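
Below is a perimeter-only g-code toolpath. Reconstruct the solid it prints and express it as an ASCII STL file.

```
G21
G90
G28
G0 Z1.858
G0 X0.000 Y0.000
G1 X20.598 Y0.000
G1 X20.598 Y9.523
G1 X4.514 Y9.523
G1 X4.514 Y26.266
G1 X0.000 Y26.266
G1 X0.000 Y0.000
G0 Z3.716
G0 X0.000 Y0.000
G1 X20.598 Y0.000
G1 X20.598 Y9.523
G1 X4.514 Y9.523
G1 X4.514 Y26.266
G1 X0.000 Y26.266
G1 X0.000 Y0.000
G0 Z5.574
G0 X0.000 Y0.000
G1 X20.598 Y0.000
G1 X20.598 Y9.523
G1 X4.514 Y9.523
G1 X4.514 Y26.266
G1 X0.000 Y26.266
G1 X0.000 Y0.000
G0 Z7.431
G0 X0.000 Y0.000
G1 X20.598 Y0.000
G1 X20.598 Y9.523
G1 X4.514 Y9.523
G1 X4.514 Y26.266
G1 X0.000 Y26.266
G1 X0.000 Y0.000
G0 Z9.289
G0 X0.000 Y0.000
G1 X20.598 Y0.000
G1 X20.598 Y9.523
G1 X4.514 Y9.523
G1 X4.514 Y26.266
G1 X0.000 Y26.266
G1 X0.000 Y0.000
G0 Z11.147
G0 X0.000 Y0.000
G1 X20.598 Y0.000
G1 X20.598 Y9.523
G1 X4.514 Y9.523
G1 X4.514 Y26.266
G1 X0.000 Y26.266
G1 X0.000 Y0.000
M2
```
solid part
  facet normal 0.0000 0.0000 -1.0000
    outer loop
      vertex 20.598 9.523 0.000
      vertex 20.598 0.000 0.000
      vertex 0.000 0.000 0.000
    endloop
  endfacet
  facet normal 0.0000 0.0000 -1.0000
    outer loop
      vertex 4.514 9.523 0.000
      vertex 20.598 9.523 0.000
      vertex 0.000 0.000 0.000
    endloop
  endfacet
  facet normal 0.0000 0.0000 -1.0000
    outer loop
      vertex 4.514 26.266 0.000
      vertex 4.514 9.523 0.000
      vertex 0.000 0.000 0.000
    endloop
  endfacet
  facet normal 0.0000 0.0000 -1.0000
    outer loop
      vertex 0.000 26.266 0.000
      vertex 4.514 26.266 0.000
      vertex 0.000 0.000 0.000
    endloop
  endfacet
  facet normal 0.0000 0.0000 1.0000
    outer loop
      vertex 0.000 0.000 11.147
      vertex 20.598 0.000 11.147
      vertex 20.598 9.523 11.147
    endloop
  endfacet
  facet normal 0.0000 0.0000 1.0000
    outer loop
      vertex 0.000 0.000 11.147
      vertex 20.598 9.523 11.147
      vertex 4.514 9.523 11.147
    endloop
  endfacet
  facet normal 0.0000 0.0000 1.0000
    outer loop
      vertex 0.000 0.000 11.147
      vertex 4.514 9.523 11.147
      vertex 4.514 26.266 11.147
    endloop
  endfacet
  facet normal 0.0000 0.0000 1.0000
    outer loop
      vertex 0.000 0.000 11.147
      vertex 4.514 26.266 11.147
      vertex 0.000 26.266 11.147
    endloop
  endfacet
  facet normal 0.0000 -1.0000 0.0000
    outer loop
      vertex 0.000 0.000 0.000
      vertex 20.598 0.000 0.000
      vertex 20.598 0.000 11.147
    endloop
  endfacet
  facet normal 0.0000 -1.0000 0.0000
    outer loop
      vertex 0.000 0.000 0.000
      vertex 20.598 0.000 11.147
      vertex 0.000 0.000 11.147
    endloop
  endfacet
  facet normal 1.0000 0.0000 0.0000
    outer loop
      vertex 20.598 0.000 0.000
      vertex 20.598 9.523 0.000
      vertex 20.598 9.523 11.147
    endloop
  endfacet
  facet normal 1.0000 0.0000 0.0000
    outer loop
      vertex 20.598 0.000 0.000
      vertex 20.598 9.523 11.147
      vertex 20.598 0.000 11.147
    endloop
  endfacet
  facet normal 0.0000 1.0000 0.0000
    outer loop
      vertex 20.598 9.523 0.000
      vertex 4.514 9.523 0.000
      vertex 4.514 9.523 11.147
    endloop
  endfacet
  facet normal 0.0000 1.0000 0.0000
    outer loop
      vertex 20.598 9.523 0.000
      vertex 4.514 9.523 11.147
      vertex 20.598 9.523 11.147
    endloop
  endfacet
  facet normal 1.0000 0.0000 0.0000
    outer loop
      vertex 4.514 9.523 0.000
      vertex 4.514 26.266 0.000
      vertex 4.514 26.266 11.147
    endloop
  endfacet
  facet normal 1.0000 0.0000 0.0000
    outer loop
      vertex 4.514 9.523 0.000
      vertex 4.514 26.266 11.147
      vertex 4.514 9.523 11.147
    endloop
  endfacet
  facet normal 0.0000 1.0000 0.0000
    outer loop
      vertex 4.514 26.266 0.000
      vertex 0.000 26.266 0.000
      vertex 0.000 26.266 11.147
    endloop
  endfacet
  facet normal 0.0000 1.0000 0.0000
    outer loop
      vertex 4.514 26.266 0.000
      vertex 0.000 26.266 11.147
      vertex 4.514 26.266 11.147
    endloop
  endfacet
  facet normal -1.0000 0.0000 0.0000
    outer loop
      vertex 0.000 26.266 0.000
      vertex 0.000 0.000 0.000
      vertex 0.000 0.000 11.147
    endloop
  endfacet
  facet normal -1.0000 0.0000 0.0000
    outer loop
      vertex 0.000 26.266 0.000
      vertex 0.000 0.000 11.147
      vertex 0.000 26.266 11.147
    endloop
  endfacet
endsolid part

The G0 Z moves step by Δz≈1.858 mm. Every layer's G1 loop is the same polygon, so the solid is a straight extrusion of it from z=0 to z≈11.1. Closing with flat bottom and top caps and triangulating gives 20 facets — an L-shaped prism: outer 20.6 × 26.3 mm, arm thicknesses ≈ 9.52 mm (horizontal) and 4.51 mm (vertical), extruded 11.1 mm in z.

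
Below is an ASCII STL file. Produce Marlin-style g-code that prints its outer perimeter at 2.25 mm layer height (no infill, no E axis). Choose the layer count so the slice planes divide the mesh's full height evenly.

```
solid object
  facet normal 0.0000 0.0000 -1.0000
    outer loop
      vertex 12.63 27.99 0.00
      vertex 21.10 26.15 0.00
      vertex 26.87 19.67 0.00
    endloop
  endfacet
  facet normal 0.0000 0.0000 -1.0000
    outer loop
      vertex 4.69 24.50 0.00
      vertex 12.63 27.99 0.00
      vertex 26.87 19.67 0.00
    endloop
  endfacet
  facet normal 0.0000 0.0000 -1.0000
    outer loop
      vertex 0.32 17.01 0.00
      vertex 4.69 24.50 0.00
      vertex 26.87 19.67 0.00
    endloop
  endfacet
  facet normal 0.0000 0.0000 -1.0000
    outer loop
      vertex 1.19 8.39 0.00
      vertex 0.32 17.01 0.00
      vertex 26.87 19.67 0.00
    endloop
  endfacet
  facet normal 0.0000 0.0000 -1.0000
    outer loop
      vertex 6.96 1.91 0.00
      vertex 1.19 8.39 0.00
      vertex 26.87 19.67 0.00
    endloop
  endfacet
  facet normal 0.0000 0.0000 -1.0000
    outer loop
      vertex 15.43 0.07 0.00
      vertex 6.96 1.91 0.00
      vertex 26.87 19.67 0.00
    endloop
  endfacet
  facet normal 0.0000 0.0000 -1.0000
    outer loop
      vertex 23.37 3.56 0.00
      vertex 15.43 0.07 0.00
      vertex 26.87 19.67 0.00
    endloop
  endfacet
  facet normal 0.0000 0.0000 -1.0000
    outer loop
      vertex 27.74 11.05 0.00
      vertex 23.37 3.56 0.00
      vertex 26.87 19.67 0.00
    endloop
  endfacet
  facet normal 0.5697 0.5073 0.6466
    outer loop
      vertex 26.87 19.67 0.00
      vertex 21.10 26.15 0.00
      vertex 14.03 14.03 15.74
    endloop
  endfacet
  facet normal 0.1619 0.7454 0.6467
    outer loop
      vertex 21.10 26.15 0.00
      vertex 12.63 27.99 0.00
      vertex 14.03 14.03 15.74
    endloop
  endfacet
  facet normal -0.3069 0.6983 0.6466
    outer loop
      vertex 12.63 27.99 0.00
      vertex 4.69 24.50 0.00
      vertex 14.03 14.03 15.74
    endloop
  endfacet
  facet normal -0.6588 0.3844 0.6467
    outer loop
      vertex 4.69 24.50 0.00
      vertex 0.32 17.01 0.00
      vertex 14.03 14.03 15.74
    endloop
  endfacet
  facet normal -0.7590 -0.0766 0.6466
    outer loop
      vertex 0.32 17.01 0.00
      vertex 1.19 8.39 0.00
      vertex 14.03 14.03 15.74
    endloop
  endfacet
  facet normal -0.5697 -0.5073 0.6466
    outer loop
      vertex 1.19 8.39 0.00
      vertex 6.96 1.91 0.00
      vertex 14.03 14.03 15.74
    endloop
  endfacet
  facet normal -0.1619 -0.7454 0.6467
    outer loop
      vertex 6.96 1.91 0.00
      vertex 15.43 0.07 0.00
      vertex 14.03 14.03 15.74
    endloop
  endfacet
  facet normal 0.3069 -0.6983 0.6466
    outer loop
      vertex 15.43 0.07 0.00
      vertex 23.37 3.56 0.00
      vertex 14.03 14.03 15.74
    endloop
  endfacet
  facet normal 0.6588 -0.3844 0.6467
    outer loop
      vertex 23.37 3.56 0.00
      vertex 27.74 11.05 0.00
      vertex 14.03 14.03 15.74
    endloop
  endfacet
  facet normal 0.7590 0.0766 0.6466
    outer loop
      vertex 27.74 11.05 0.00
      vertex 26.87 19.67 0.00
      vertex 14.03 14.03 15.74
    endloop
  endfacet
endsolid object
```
; perimeter-only toolpath
G21 ; units = mm
G90 ; absolute positioning
G28 ; home
; layer 1
G0 Z2.25
G0 X25.04 Y18.86
G1 X20.09 Y24.42
G1 X12.83 Y26.00
G1 X6.02 Y23.00
G1 X2.28 Y16.58
G1 X3.02 Y9.20
G1 X7.97 Y3.64
G1 X15.23 Y2.06
G1 X22.04 Y5.06
G1 X25.78 Y11.48
G1 X25.04 Y18.86
; layer 2
G0 Z4.50
G0 X23.20 Y18.06
G1 X19.08 Y22.69
G1 X13.03 Y24.00
G1 X7.36 Y21.51
G1 X4.24 Y16.16
G1 X4.86 Y10.00
G1 X8.98 Y5.37
G1 X15.03 Y4.06
G1 X20.70 Y6.55
G1 X23.82 Y11.90
G1 X23.20 Y18.06
; layer 3
G0 Z6.75
G0 X21.37 Y17.25
G1 X18.07 Y20.96
G1 X13.23 Y22.01
G1 X8.69 Y20.01
G1 X6.20 Y15.73
G1 X6.69 Y10.81
G1 X9.99 Y7.10
G1 X14.83 Y6.05
G1 X19.37 Y8.05
G1 X21.86 Y12.33
G1 X21.37 Y17.25
; layer 4
G0 Z8.99
G0 X19.53 Y16.45
G1 X17.06 Y19.22
G1 X13.43 Y20.01
G1 X10.03 Y18.52
G1 X8.15 Y15.31
G1 X8.53 Y11.61
G1 X11.00 Y8.84
G1 X14.63 Y8.05
G1 X18.03 Y9.54
G1 X19.91 Y12.75
G1 X19.53 Y16.45
; layer 5
G0 Z11.24
G0 X17.70 Y15.64
G1 X16.05 Y17.49
G1 X13.63 Y18.02
G1 X11.36 Y17.02
G1 X10.11 Y14.88
G1 X10.36 Y12.42
G1 X12.01 Y10.57
G1 X14.43 Y10.04
G1 X16.70 Y11.04
G1 X17.95 Y13.18
G1 X17.70 Y15.64
; layer 6
G0 Z13.49
G0 X15.86 Y14.84
G1 X15.04 Y15.76
G1 X13.83 Y16.02
G1 X12.70 Y15.53
G1 X12.07 Y14.46
G1 X12.20 Y13.22
G1 X13.02 Y12.30
G1 X14.23 Y12.04
G1 X15.36 Y12.53
G1 X15.99 Y13.60
G1 X15.86 Y14.84
M2 ; end

The solid is a regular 10-sided pyramid, base circumscribed radius ≈ 14 mm, apex at z ≈ 15.7 mm. Slicing at Δz = 2.25 mm — 7 equal slices spanning the solid's height, so layer i sits at z = i·h/7 — gives 6 non-empty perimeters. Each is a 10-segment closed polygon; G0 lifts to the layer z and rapids to the start vertex, then G1 traces the edges. The cross-section shrinks linearly with z (the slice at the apex is degenerate and omitted).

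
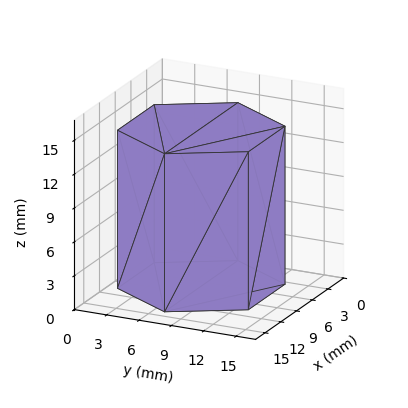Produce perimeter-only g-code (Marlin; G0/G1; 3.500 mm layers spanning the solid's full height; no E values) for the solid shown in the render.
Reading the render: the shape is a regular 6-sided prism (a cylinder approximated with 6 flat sides), circumscribed radius ≈ 7 mm, height ≈ 14 mm (dimensions read to the nearest mm from the axis ticks). For the g-code, the solid's height is divided into equal slices at the stated Δz and each level perimeter traced with G1 moves after a G0 lift.

; perimeter-only toolpath
G21 ; units = mm
G90 ; absolute positioning
G28 ; home
; layer 1
G0 Z3.500
G0 X14.000 Y7.000
G1 X10.500 Y13.062
G1 X3.500 Y13.062
G1 X0.000 Y7.000
G1 X3.500 Y0.938
G1 X10.500 Y0.938
G1 X14.000 Y7.000
; layer 2
G0 Z7.000
G0 X14.000 Y7.000
G1 X10.500 Y13.062
G1 X3.500 Y13.062
G1 X0.000 Y7.000
G1 X3.500 Y0.938
G1 X10.500 Y0.938
G1 X14.000 Y7.000
; layer 3
G0 Z10.500
G0 X14.000 Y7.000
G1 X10.500 Y13.062
G1 X3.500 Y13.062
G1 X0.000 Y7.000
G1 X3.500 Y0.938
G1 X10.500 Y0.938
G1 X14.000 Y7.000
; layer 4
G0 Z14.000
G0 X14.000 Y7.000
G1 X10.500 Y13.062
G1 X3.500 Y13.062
G1 X0.000 Y7.000
G1 X3.500 Y0.938
G1 X10.500 Y0.938
G1 X14.000 Y7.000
M2 ; end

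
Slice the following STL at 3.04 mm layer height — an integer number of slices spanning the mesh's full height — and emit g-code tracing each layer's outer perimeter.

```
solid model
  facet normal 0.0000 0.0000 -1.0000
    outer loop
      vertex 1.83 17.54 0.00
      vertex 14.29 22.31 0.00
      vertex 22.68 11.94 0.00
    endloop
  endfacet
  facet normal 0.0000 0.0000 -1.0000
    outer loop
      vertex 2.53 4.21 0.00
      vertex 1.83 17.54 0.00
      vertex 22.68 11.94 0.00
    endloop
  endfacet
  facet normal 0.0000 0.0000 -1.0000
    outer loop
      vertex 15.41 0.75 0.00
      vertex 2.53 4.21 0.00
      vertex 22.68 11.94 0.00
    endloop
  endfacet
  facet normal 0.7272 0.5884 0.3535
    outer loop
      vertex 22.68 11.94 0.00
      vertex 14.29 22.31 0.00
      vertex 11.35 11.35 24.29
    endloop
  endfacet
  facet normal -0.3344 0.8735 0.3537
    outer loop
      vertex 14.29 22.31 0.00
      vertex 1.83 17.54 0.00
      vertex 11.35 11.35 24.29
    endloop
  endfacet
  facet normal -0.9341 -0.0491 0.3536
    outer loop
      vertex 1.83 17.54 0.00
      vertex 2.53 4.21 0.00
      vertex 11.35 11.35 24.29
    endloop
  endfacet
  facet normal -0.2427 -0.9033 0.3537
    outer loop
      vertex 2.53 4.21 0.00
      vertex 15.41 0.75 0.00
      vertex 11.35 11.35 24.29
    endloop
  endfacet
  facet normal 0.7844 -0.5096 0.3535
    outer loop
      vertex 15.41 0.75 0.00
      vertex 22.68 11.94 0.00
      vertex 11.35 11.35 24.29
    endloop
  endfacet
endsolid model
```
; perimeter-only toolpath
G21 ; units = mm
G90 ; absolute positioning
G28 ; home
; layer 1
G0 Z3.04
G0 X21.26 Y11.87
G1 X13.92 Y20.94
G1 X3.02 Y16.77
G1 X3.63 Y5.10
G1 X14.90 Y2.08
G1 X21.26 Y11.87
; layer 2
G0 Z6.07
G0 X19.85 Y11.79
G1 X13.55 Y19.57
G1 X4.21 Y15.99
G1 X4.73 Y5.99
G1 X14.40 Y3.40
G1 X19.85 Y11.79
; layer 3
G0 Z9.11
G0 X18.43 Y11.72
G1 X13.19 Y18.20
G1 X5.40 Y15.22
G1 X5.84 Y6.89
G1 X13.89 Y4.72
G1 X18.43 Y11.72
; layer 4
G0 Z12.14
G0 X17.02 Y11.64
G1 X12.82 Y16.83
G1 X6.59 Y14.45
G1 X6.94 Y7.78
G1 X13.38 Y6.05
G1 X17.02 Y11.64
; layer 5
G0 Z15.18
G0 X15.60 Y11.57
G1 X12.45 Y15.46
G1 X7.78 Y13.67
G1 X8.04 Y8.67
G1 X12.87 Y7.38
G1 X15.60 Y11.57
; layer 6
G0 Z18.22
G0 X14.18 Y11.50
G1 X12.08 Y14.09
G1 X8.97 Y12.90
G1 X9.15 Y9.57
G1 X12.36 Y8.70
G1 X14.18 Y11.50
; layer 7
G0 Z21.25
G0 X12.77 Y11.42
G1 X11.72 Y12.72
G1 X10.16 Y12.12
G1 X10.25 Y10.46
G1 X11.86 Y10.03
G1 X12.77 Y11.42
M2 ; end

The solid is a regular 5-sided pyramid, base circumscribed radius ≈ 11.3 mm, apex at z ≈ 24.3 mm. Slicing at Δz = 3.04 mm — 8 equal slices spanning the solid's height, so layer i sits at z = i·h/8 — gives 7 non-empty perimeters. Each is a 5-segment closed polygon; G0 lifts to the layer z and rapids to the start vertex, then G1 traces the edges. The cross-section shrinks linearly with z (the slice at the apex is degenerate and omitted).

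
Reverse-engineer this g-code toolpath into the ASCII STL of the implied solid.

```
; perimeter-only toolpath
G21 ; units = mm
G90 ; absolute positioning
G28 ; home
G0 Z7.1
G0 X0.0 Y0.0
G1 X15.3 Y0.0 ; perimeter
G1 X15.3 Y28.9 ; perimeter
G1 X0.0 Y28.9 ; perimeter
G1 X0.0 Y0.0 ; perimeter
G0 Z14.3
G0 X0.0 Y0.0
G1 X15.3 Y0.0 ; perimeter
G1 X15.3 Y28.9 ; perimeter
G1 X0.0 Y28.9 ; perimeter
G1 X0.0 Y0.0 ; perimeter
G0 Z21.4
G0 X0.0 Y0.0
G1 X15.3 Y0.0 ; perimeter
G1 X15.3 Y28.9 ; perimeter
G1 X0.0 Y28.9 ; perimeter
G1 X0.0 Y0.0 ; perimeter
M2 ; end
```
solid part
  facet normal 0.0000 0.0000 -1.0000
    outer loop
      vertex 15.3 28.9 0.0
      vertex 15.3 0.0 0.0
      vertex 0.0 0.0 0.0
    endloop
  endfacet
  facet normal 0.0000 0.0000 -1.0000
    outer loop
      vertex 0.0 28.9 0.0
      vertex 15.3 28.9 0.0
      vertex 0.0 0.0 0.0
    endloop
  endfacet
  facet normal 0.0000 0.0000 1.0000
    outer loop
      vertex 0.0 0.0 21.4
      vertex 15.3 0.0 21.4
      vertex 15.3 28.9 21.4
    endloop
  endfacet
  facet normal 0.0000 0.0000 1.0000
    outer loop
      vertex 0.0 0.0 21.4
      vertex 15.3 28.9 21.4
      vertex 0.0 28.9 21.4
    endloop
  endfacet
  facet normal 0.0000 -1.0000 0.0000
    outer loop
      vertex 0.0 0.0 0.0
      vertex 15.3 0.0 0.0
      vertex 15.3 0.0 21.4
    endloop
  endfacet
  facet normal 0.0000 -1.0000 0.0000
    outer loop
      vertex 0.0 0.0 0.0
      vertex 15.3 0.0 21.4
      vertex 0.0 0.0 21.4
    endloop
  endfacet
  facet normal 0.0000 1.0000 0.0000
    outer loop
      vertex 15.3 28.9 21.4
      vertex 15.3 28.9 0.0
      vertex 0.0 28.9 0.0
    endloop
  endfacet
  facet normal 0.0000 1.0000 0.0000
    outer loop
      vertex 0.0 28.9 21.4
      vertex 15.3 28.9 21.4
      vertex 0.0 28.9 0.0
    endloop
  endfacet
  facet normal -1.0000 0.0000 0.0000
    outer loop
      vertex 0.0 28.9 21.4
      vertex 0.0 28.9 0.0
      vertex 0.0 0.0 0.0
    endloop
  endfacet
  facet normal -1.0000 0.0000 0.0000
    outer loop
      vertex 0.0 0.0 21.4
      vertex 0.0 28.9 21.4
      vertex 0.0 0.0 0.0
    endloop
  endfacet
  facet normal 1.0000 0.0000 0.0000
    outer loop
      vertex 15.3 0.0 0.0
      vertex 15.3 28.9 0.0
      vertex 15.3 28.9 21.4
    endloop
  endfacet
  facet normal 1.0000 0.0000 0.0000
    outer loop
      vertex 15.3 0.0 0.0
      vertex 15.3 28.9 21.4
      vertex 15.3 0.0 21.4
    endloop
  endfacet
endsolid part

The G0 Z moves step by Δz≈7.1 mm. Every layer's G1 loop is the same polygon, so the solid is a straight extrusion of it from z=0 to z≈21.4. Closing with flat bottom and top caps and triangulating gives 12 facets — a rectangular box, roughly 15.3 × 28.9 mm footprint and 21.4 mm tall.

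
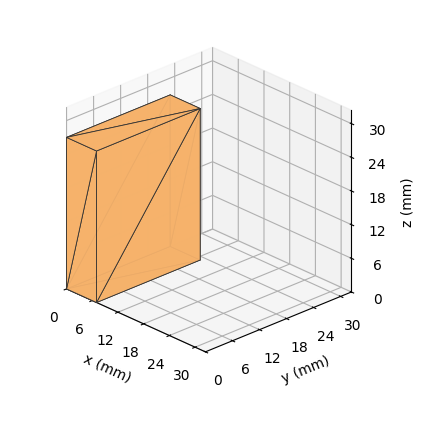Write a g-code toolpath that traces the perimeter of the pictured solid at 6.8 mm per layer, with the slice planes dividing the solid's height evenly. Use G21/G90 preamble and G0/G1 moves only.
Reading the render: the shape is a rectangular box, roughly 7 × 23 mm footprint and 27 mm tall (dimensions read to the nearest mm from the axis ticks). For the g-code, the solid's height is divided into equal slices at the stated Δz and each level perimeter traced with G1 moves after a G0 lift.

; perimeter-only toolpath
G21 ; units = mm
G90 ; absolute positioning
G28 ; home
; layer 1
G0 Z6.8
G0 X0.0 Y0.0
G1 X7.0 Y0.0
G1 X7.0 Y23.0
G1 X0.0 Y23.0
G1 X0.0 Y0.0
; layer 2
G0 Z13.5
G0 X0.0 Y0.0
G1 X7.0 Y0.0
G1 X7.0 Y23.0
G1 X0.0 Y23.0
G1 X0.0 Y0.0
; layer 3
G0 Z20.2
G0 X0.0 Y0.0
G1 X7.0 Y0.0
G1 X7.0 Y23.0
G1 X0.0 Y23.0
G1 X0.0 Y0.0
; layer 4
G0 Z27.0
G0 X0.0 Y0.0
G1 X7.0 Y0.0
G1 X7.0 Y23.0
G1 X0.0 Y23.0
G1 X0.0 Y0.0
M2 ; end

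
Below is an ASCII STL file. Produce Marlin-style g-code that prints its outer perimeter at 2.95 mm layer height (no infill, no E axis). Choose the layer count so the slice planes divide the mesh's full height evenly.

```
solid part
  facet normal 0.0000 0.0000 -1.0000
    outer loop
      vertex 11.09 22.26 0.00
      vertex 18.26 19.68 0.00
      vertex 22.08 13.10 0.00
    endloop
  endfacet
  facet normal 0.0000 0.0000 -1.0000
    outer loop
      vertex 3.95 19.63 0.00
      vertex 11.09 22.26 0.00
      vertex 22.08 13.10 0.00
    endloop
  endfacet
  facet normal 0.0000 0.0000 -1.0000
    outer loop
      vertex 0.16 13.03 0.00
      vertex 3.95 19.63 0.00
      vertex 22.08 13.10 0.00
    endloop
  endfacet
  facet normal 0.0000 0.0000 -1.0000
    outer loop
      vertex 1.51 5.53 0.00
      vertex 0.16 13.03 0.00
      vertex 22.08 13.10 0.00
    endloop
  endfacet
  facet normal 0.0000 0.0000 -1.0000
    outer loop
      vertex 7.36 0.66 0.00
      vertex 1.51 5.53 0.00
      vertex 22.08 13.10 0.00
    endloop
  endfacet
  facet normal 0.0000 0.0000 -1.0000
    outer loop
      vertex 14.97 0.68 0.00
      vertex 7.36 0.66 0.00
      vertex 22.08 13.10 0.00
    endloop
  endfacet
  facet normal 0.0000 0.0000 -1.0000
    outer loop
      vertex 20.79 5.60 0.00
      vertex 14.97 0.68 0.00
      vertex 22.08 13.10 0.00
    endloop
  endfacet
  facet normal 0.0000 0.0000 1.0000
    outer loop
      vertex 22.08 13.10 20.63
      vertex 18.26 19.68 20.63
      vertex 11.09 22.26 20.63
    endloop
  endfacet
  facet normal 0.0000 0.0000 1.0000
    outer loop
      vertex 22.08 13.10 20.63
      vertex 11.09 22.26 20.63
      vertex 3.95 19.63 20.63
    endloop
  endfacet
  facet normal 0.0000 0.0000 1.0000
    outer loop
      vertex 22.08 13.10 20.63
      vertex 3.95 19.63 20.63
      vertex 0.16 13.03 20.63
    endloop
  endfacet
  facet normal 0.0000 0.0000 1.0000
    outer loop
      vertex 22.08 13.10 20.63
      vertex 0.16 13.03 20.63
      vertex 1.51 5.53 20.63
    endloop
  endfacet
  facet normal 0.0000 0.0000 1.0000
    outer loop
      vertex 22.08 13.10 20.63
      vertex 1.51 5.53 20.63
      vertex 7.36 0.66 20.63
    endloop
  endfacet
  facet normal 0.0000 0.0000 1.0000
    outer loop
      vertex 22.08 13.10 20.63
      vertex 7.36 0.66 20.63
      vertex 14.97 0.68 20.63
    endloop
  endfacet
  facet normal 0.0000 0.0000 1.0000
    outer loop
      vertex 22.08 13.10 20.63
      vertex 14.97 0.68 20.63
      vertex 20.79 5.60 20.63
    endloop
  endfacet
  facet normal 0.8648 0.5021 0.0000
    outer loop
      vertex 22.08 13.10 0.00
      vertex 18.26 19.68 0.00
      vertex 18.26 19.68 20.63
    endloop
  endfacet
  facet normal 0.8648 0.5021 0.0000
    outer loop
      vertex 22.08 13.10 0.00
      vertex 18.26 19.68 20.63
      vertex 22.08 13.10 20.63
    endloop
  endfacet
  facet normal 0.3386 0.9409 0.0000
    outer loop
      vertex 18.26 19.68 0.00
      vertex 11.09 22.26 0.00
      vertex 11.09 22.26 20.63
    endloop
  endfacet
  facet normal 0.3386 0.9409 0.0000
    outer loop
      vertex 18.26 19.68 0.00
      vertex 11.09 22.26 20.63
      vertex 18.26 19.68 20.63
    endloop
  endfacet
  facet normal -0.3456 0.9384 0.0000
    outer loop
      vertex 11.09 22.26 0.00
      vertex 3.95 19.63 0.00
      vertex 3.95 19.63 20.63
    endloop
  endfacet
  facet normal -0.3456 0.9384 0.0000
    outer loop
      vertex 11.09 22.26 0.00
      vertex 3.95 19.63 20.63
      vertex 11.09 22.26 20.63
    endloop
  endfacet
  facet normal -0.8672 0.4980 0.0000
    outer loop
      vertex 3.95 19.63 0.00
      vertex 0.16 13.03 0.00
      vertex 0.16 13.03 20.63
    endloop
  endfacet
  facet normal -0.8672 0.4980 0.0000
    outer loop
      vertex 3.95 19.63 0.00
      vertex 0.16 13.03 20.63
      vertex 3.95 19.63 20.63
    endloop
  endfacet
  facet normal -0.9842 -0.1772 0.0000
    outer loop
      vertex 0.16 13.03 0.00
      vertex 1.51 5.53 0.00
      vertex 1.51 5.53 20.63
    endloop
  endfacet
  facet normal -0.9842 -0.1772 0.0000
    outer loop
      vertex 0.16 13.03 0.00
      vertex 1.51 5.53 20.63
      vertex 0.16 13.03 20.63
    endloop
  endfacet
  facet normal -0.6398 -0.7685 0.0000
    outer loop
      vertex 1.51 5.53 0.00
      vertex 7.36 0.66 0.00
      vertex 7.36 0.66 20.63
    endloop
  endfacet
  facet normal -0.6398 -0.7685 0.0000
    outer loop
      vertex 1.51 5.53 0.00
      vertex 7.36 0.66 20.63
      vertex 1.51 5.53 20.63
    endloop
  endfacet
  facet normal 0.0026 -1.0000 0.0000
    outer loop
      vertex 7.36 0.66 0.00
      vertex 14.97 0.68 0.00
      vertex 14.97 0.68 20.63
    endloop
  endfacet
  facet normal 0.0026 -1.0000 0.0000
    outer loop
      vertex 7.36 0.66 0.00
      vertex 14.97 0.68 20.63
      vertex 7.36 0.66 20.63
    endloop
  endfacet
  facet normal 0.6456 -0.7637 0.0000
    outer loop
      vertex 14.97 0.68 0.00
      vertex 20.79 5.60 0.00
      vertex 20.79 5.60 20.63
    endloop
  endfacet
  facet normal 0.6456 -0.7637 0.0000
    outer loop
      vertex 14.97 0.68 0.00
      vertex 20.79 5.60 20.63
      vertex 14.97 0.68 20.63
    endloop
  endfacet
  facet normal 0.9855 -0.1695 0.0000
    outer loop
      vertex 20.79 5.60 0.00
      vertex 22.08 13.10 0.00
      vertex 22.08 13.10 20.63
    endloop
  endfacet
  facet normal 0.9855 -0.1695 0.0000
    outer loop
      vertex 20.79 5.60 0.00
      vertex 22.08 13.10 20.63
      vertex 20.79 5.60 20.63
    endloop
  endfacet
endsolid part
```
; perimeter-only toolpath
G21 ; units = mm
G90 ; absolute positioning
G28 ; home
; layer 1
G0 Z2.95
G0 X22.08 Y13.10
G1 X18.26 Y19.68
G1 X11.09 Y22.26
G1 X3.95 Y19.63
G1 X0.16 Y13.03
G1 X1.51 Y5.53
G1 X7.36 Y0.66
G1 X14.97 Y0.68
G1 X20.79 Y5.60
G1 X22.08 Y13.10
; layer 2
G0 Z5.89
G0 X22.08 Y13.10
G1 X18.26 Y19.68
G1 X11.09 Y22.26
G1 X3.95 Y19.63
G1 X0.16 Y13.03
G1 X1.51 Y5.53
G1 X7.36 Y0.66
G1 X14.97 Y0.68
G1 X20.79 Y5.60
G1 X22.08 Y13.10
; layer 3
G0 Z8.84
G0 X22.08 Y13.10
G1 X18.26 Y19.68
G1 X11.09 Y22.26
G1 X3.95 Y19.63
G1 X0.16 Y13.03
G1 X1.51 Y5.53
G1 X7.36 Y0.66
G1 X14.97 Y0.68
G1 X20.79 Y5.60
G1 X22.08 Y13.10
; layer 4
G0 Z11.79
G0 X22.08 Y13.10
G1 X18.26 Y19.68
G1 X11.09 Y22.26
G1 X3.95 Y19.63
G1 X0.16 Y13.03
G1 X1.51 Y5.53
G1 X7.36 Y0.66
G1 X14.97 Y0.68
G1 X20.79 Y5.60
G1 X22.08 Y13.10
; layer 5
G0 Z14.74
G0 X22.08 Y13.10
G1 X18.26 Y19.68
G1 X11.09 Y22.26
G1 X3.95 Y19.63
G1 X0.16 Y13.03
G1 X1.51 Y5.53
G1 X7.36 Y0.66
G1 X14.97 Y0.68
G1 X20.79 Y5.60
G1 X22.08 Y13.10
; layer 6
G0 Z17.68
G0 X22.08 Y13.10
G1 X18.26 Y19.68
G1 X11.09 Y22.26
G1 X3.95 Y19.63
G1 X0.16 Y13.03
G1 X1.51 Y5.53
G1 X7.36 Y0.66
G1 X14.97 Y0.68
G1 X20.79 Y5.60
G1 X22.08 Y13.10
; layer 7
G0 Z20.63
G0 X22.08 Y13.10
G1 X18.26 Y19.68
G1 X11.09 Y22.26
G1 X3.95 Y19.63
G1 X0.16 Y13.03
G1 X1.51 Y5.53
G1 X7.36 Y0.66
G1 X14.97 Y0.68
G1 X20.79 Y5.60
G1 X22.08 Y13.10
M2 ; end

The solid is a regular 9-sided prism (a cylinder approximated with 9 flat sides), circumscribed radius ≈ 11.1 mm, height ≈ 20.6 mm. Slicing at Δz = 2.95 mm — 7 equal slices spanning the solid's height, so layer i sits at z = i·h/7 — gives 7 non-empty perimeters. Each is a 9-segment closed polygon; G0 lifts to the layer z and rapids to the start vertex, then G1 traces the edges.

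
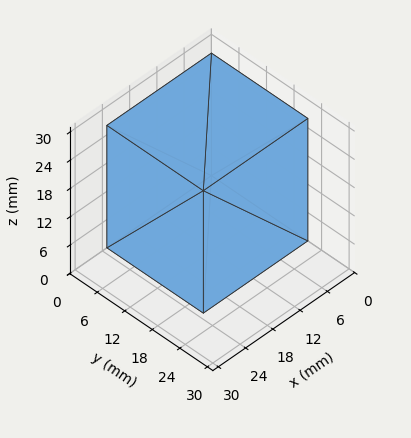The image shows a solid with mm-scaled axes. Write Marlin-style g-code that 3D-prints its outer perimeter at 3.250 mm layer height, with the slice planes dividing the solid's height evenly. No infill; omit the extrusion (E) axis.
Reading the render: the shape is a rectangular box, roughly 23 × 21 mm footprint and 26 mm tall (dimensions read to the nearest mm from the axis ticks). For the g-code, the solid's height is divided into equal slices at the stated Δz and each level perimeter traced with G1 moves after a G0 lift.

; perimeter-only toolpath
G21 ; units = mm
G90 ; absolute positioning
G28 ; home
; layer 1
G0 Z3.250
G0 X0.000 Y0.000
G1 X23.000 Y0.000
G1 X23.000 Y21.000
G1 X0.000 Y21.000
G1 X0.000 Y0.000
; layer 2
G0 Z6.500
G0 X0.000 Y0.000
G1 X23.000 Y0.000
G1 X23.000 Y21.000
G1 X0.000 Y21.000
G1 X0.000 Y0.000
; layer 3
G0 Z9.750
G0 X0.000 Y0.000
G1 X23.000 Y0.000
G1 X23.000 Y21.000
G1 X0.000 Y21.000
G1 X0.000 Y0.000
; layer 4
G0 Z13.000
G0 X0.000 Y0.000
G1 X23.000 Y0.000
G1 X23.000 Y21.000
G1 X0.000 Y21.000
G1 X0.000 Y0.000
; layer 5
G0 Z16.250
G0 X0.000 Y0.000
G1 X23.000 Y0.000
G1 X23.000 Y21.000
G1 X0.000 Y21.000
G1 X0.000 Y0.000
; layer 6
G0 Z19.500
G0 X0.000 Y0.000
G1 X23.000 Y0.000
G1 X23.000 Y21.000
G1 X0.000 Y21.000
G1 X0.000 Y0.000
; layer 7
G0 Z22.750
G0 X0.000 Y0.000
G1 X23.000 Y0.000
G1 X23.000 Y21.000
G1 X0.000 Y21.000
G1 X0.000 Y0.000
; layer 8
G0 Z26.000
G0 X0.000 Y0.000
G1 X23.000 Y0.000
G1 X23.000 Y21.000
G1 X0.000 Y21.000
G1 X0.000 Y0.000
M2 ; end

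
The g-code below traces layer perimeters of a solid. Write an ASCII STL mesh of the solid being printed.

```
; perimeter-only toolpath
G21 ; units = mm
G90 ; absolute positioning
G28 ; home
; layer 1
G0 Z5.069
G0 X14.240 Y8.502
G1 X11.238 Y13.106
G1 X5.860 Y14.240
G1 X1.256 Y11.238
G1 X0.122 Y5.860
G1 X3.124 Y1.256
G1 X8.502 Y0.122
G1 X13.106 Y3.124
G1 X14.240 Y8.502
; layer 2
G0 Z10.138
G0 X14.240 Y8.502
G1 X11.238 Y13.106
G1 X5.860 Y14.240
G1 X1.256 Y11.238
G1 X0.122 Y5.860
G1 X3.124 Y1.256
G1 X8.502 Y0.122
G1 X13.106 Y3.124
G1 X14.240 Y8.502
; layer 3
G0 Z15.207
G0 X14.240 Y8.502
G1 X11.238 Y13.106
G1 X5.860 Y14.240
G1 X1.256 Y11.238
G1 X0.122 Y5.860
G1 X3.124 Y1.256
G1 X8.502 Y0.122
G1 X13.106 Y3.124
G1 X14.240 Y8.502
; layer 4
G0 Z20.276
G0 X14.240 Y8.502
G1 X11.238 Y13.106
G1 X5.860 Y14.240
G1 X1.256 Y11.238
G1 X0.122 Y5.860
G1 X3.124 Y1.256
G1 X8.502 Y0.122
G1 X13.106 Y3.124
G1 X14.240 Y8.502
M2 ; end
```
solid part
  facet normal 0.0000 0.0000 -1.0000
    outer loop
      vertex 5.860 14.240 0.000
      vertex 11.238 13.106 0.000
      vertex 14.240 8.502 0.000
    endloop
  endfacet
  facet normal 0.0000 0.0000 -1.0000
    outer loop
      vertex 1.256 11.238 0.000
      vertex 5.860 14.240 0.000
      vertex 14.240 8.502 0.000
    endloop
  endfacet
  facet normal 0.0000 0.0000 -1.0000
    outer loop
      vertex 0.122 5.860 0.000
      vertex 1.256 11.238 0.000
      vertex 14.240 8.502 0.000
    endloop
  endfacet
  facet normal 0.0000 0.0000 -1.0000
    outer loop
      vertex 3.124 1.256 0.000
      vertex 0.122 5.860 0.000
      vertex 14.240 8.502 0.000
    endloop
  endfacet
  facet normal 0.0000 0.0000 -1.0000
    outer loop
      vertex 8.502 0.122 0.000
      vertex 3.124 1.256 0.000
      vertex 14.240 8.502 0.000
    endloop
  endfacet
  facet normal 0.0000 0.0000 -1.0000
    outer loop
      vertex 13.106 3.124 0.000
      vertex 8.502 0.122 0.000
      vertex 14.240 8.502 0.000
    endloop
  endfacet
  facet normal 0.0000 0.0000 1.0000
    outer loop
      vertex 14.240 8.502 20.276
      vertex 11.238 13.106 20.276
      vertex 5.860 14.240 20.276
    endloop
  endfacet
  facet normal 0.0000 0.0000 1.0000
    outer loop
      vertex 14.240 8.502 20.276
      vertex 5.860 14.240 20.276
      vertex 1.256 11.238 20.276
    endloop
  endfacet
  facet normal 0.0000 0.0000 1.0000
    outer loop
      vertex 14.240 8.502 20.276
      vertex 1.256 11.238 20.276
      vertex 0.122 5.860 20.276
    endloop
  endfacet
  facet normal 0.0000 0.0000 1.0000
    outer loop
      vertex 14.240 8.502 20.276
      vertex 0.122 5.860 20.276
      vertex 3.124 1.256 20.276
    endloop
  endfacet
  facet normal 0.0000 0.0000 1.0000
    outer loop
      vertex 14.240 8.502 20.276
      vertex 3.124 1.256 20.276
      vertex 8.502 0.122 20.276
    endloop
  endfacet
  facet normal 0.0000 0.0000 1.0000
    outer loop
      vertex 14.240 8.502 20.276
      vertex 8.502 0.122 20.276
      vertex 13.106 3.124 20.276
    endloop
  endfacet
  facet normal 0.8377 0.5462 0.0000
    outer loop
      vertex 14.240 8.502 0.000
      vertex 11.238 13.106 0.000
      vertex 11.238 13.106 20.276
    endloop
  endfacet
  facet normal 0.8377 0.5462 0.0000
    outer loop
      vertex 14.240 8.502 0.000
      vertex 11.238 13.106 20.276
      vertex 14.240 8.502 20.276
    endloop
  endfacet
  facet normal 0.2063 0.9785 0.0000
    outer loop
      vertex 11.238 13.106 0.000
      vertex 5.860 14.240 0.000
      vertex 5.860 14.240 20.276
    endloop
  endfacet
  facet normal 0.2063 0.9785 0.0000
    outer loop
      vertex 11.238 13.106 0.000
      vertex 5.860 14.240 20.276
      vertex 11.238 13.106 20.276
    endloop
  endfacet
  facet normal -0.5462 0.8377 0.0000
    outer loop
      vertex 5.860 14.240 0.000
      vertex 1.256 11.238 0.000
      vertex 1.256 11.238 20.276
    endloop
  endfacet
  facet normal -0.5462 0.8377 0.0000
    outer loop
      vertex 5.860 14.240 0.000
      vertex 1.256 11.238 20.276
      vertex 5.860 14.240 20.276
    endloop
  endfacet
  facet normal -0.9785 0.2063 0.0000
    outer loop
      vertex 1.256 11.238 0.000
      vertex 0.122 5.860 0.000
      vertex 0.122 5.860 20.276
    endloop
  endfacet
  facet normal -0.9785 0.2063 0.0000
    outer loop
      vertex 1.256 11.238 0.000
      vertex 0.122 5.860 20.276
      vertex 1.256 11.238 20.276
    endloop
  endfacet
  facet normal -0.8377 -0.5462 0.0000
    outer loop
      vertex 0.122 5.860 0.000
      vertex 3.124 1.256 0.000
      vertex 3.124 1.256 20.276
    endloop
  endfacet
  facet normal -0.8377 -0.5462 0.0000
    outer loop
      vertex 0.122 5.860 0.000
      vertex 3.124 1.256 20.276
      vertex 0.122 5.860 20.276
    endloop
  endfacet
  facet normal -0.2063 -0.9785 0.0000
    outer loop
      vertex 3.124 1.256 0.000
      vertex 8.502 0.122 0.000
      vertex 8.502 0.122 20.276
    endloop
  endfacet
  facet normal -0.2063 -0.9785 0.0000
    outer loop
      vertex 3.124 1.256 0.000
      vertex 8.502 0.122 20.276
      vertex 3.124 1.256 20.276
    endloop
  endfacet
  facet normal 0.5462 -0.8377 0.0000
    outer loop
      vertex 8.502 0.122 0.000
      vertex 13.106 3.124 0.000
      vertex 13.106 3.124 20.276
    endloop
  endfacet
  facet normal 0.5462 -0.8377 0.0000
    outer loop
      vertex 8.502 0.122 0.000
      vertex 13.106 3.124 20.276
      vertex 8.502 0.122 20.276
    endloop
  endfacet
  facet normal 0.9785 -0.2063 0.0000
    outer loop
      vertex 13.106 3.124 0.000
      vertex 14.240 8.502 0.000
      vertex 14.240 8.502 20.276
    endloop
  endfacet
  facet normal 0.9785 -0.2063 0.0000
    outer loop
      vertex 13.106 3.124 0.000
      vertex 14.240 8.502 20.276
      vertex 13.106 3.124 20.276
    endloop
  endfacet
endsolid part

The G0 Z moves step by Δz≈5.069 mm. Every layer's G1 loop is the same polygon, so the solid is a straight extrusion of it from z=0 to z≈20.3. Closing with flat bottom and top caps and triangulating gives 28 facets — a regular 8-sided prism (a cylinder approximated with 8 flat sides), circumscribed radius ≈ 7.18 mm, height ≈ 20.3 mm.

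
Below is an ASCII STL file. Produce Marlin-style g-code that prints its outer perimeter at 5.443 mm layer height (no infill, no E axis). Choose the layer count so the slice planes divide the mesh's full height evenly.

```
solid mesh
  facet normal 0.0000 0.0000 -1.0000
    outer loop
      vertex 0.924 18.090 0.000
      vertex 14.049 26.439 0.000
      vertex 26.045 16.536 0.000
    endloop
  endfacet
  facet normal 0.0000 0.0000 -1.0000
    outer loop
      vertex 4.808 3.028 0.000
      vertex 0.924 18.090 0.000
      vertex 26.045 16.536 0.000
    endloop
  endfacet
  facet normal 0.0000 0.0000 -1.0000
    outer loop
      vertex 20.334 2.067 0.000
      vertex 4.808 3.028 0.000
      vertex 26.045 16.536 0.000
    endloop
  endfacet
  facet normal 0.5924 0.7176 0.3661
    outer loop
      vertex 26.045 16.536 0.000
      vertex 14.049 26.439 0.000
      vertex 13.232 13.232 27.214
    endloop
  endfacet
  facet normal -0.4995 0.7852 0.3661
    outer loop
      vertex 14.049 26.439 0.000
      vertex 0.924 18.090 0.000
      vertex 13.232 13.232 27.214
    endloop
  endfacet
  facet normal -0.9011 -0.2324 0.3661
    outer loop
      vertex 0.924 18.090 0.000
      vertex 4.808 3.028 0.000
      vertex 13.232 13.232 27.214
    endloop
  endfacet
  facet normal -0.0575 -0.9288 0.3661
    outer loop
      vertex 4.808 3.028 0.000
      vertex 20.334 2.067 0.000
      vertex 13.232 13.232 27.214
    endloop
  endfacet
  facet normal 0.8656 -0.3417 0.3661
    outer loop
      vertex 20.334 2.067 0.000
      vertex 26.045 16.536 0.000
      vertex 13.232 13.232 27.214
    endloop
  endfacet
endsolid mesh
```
; perimeter-only toolpath
G21 ; units = mm
G90 ; absolute positioning
G28 ; home
; layer 1
G0 Z5.443
G0 X23.482 Y15.875
G1 X13.886 Y23.798
G1 X3.386 Y17.118
G1 X6.493 Y5.069
G1 X18.914 Y4.300
G1 X23.482 Y15.875
; layer 2
G0 Z10.886
G0 X20.920 Y15.214
G1 X13.722 Y21.156
G1 X5.847 Y16.147
G1 X8.178 Y7.110
G1 X17.493 Y6.533
G1 X20.920 Y15.214
; layer 3
G0 Z16.328
G0 X18.357 Y14.554
G1 X13.559 Y18.515
G1 X8.309 Y15.175
G1 X9.862 Y9.150
G1 X16.073 Y8.766
G1 X18.357 Y14.554
; layer 4
G0 Z21.771
G0 X15.795 Y13.893
G1 X13.395 Y15.873
G1 X10.770 Y14.204
G1 X11.547 Y11.191
G1 X14.652 Y10.999
G1 X15.795 Y13.893
M2 ; end

The solid is a regular 5-sided pyramid, base circumscribed radius ≈ 13.2 mm, apex at z ≈ 27.2 mm. Slicing at Δz = 5.443 mm — 5 equal slices spanning the solid's height, so layer i sits at z = i·h/5 — gives 4 non-empty perimeters. Each is a 5-segment closed polygon; G0 lifts to the layer z and rapids to the start vertex, then G1 traces the edges. The cross-section shrinks linearly with z (the slice at the apex is degenerate and omitted).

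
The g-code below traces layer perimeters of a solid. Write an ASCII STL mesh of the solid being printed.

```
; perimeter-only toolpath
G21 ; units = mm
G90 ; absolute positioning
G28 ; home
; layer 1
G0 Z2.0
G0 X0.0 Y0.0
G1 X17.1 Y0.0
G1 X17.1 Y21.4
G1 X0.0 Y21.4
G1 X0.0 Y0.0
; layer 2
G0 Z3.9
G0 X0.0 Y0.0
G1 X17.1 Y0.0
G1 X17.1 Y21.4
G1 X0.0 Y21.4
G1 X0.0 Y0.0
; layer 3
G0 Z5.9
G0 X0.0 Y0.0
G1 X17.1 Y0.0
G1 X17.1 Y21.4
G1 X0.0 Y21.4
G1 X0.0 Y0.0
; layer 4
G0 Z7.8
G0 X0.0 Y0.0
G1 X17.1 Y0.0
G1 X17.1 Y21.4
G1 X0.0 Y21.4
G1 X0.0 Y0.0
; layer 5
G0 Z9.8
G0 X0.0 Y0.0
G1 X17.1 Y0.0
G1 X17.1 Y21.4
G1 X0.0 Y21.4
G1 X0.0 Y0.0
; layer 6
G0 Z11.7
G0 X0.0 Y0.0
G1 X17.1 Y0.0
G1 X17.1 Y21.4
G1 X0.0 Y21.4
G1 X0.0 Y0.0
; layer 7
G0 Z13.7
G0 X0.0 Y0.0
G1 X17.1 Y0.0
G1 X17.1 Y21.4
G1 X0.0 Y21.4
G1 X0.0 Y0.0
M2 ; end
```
solid part
  facet normal 0.0000 0.0000 -1.0000
    outer loop
      vertex 17.1 21.4 0.0
      vertex 17.1 0.0 0.0
      vertex 0.0 0.0 0.0
    endloop
  endfacet
  facet normal 0.0000 0.0000 -1.0000
    outer loop
      vertex 0.0 21.4 0.0
      vertex 17.1 21.4 0.0
      vertex 0.0 0.0 0.0
    endloop
  endfacet
  facet normal 0.0000 0.0000 1.0000
    outer loop
      vertex 0.0 0.0 13.7
      vertex 17.1 0.0 13.7
      vertex 17.1 21.4 13.7
    endloop
  endfacet
  facet normal 0.0000 0.0000 1.0000
    outer loop
      vertex 0.0 0.0 13.7
      vertex 17.1 21.4 13.7
      vertex 0.0 21.4 13.7
    endloop
  endfacet
  facet normal 0.0000 -1.0000 0.0000
    outer loop
      vertex 0.0 0.0 0.0
      vertex 17.1 0.0 0.0
      vertex 17.1 0.0 13.7
    endloop
  endfacet
  facet normal 0.0000 -1.0000 0.0000
    outer loop
      vertex 0.0 0.0 0.0
      vertex 17.1 0.0 13.7
      vertex 0.0 0.0 13.7
    endloop
  endfacet
  facet normal 0.0000 1.0000 0.0000
    outer loop
      vertex 17.1 21.4 13.7
      vertex 17.1 21.4 0.0
      vertex 0.0 21.4 0.0
    endloop
  endfacet
  facet normal 0.0000 1.0000 0.0000
    outer loop
      vertex 0.0 21.4 13.7
      vertex 17.1 21.4 13.7
      vertex 0.0 21.4 0.0
    endloop
  endfacet
  facet normal -1.0000 0.0000 0.0000
    outer loop
      vertex 0.0 21.4 13.7
      vertex 0.0 21.4 0.0
      vertex 0.0 0.0 0.0
    endloop
  endfacet
  facet normal -1.0000 0.0000 0.0000
    outer loop
      vertex 0.0 0.0 13.7
      vertex 0.0 21.4 13.7
      vertex 0.0 0.0 0.0
    endloop
  endfacet
  facet normal 1.0000 0.0000 0.0000
    outer loop
      vertex 17.1 0.0 0.0
      vertex 17.1 21.4 0.0
      vertex 17.1 21.4 13.7
    endloop
  endfacet
  facet normal 1.0000 0.0000 0.0000
    outer loop
      vertex 17.1 0.0 0.0
      vertex 17.1 21.4 13.7
      vertex 17.1 0.0 13.7
    endloop
  endfacet
endsolid part

The G0 Z moves step by Δz≈2.0 mm. Every layer's G1 loop is the same polygon, so the solid is a straight extrusion of it from z=0 to z≈13.7. Closing with flat bottom and top caps and triangulating gives 12 facets — a rectangular box, roughly 17.1 × 21.4 mm footprint and 13.7 mm tall.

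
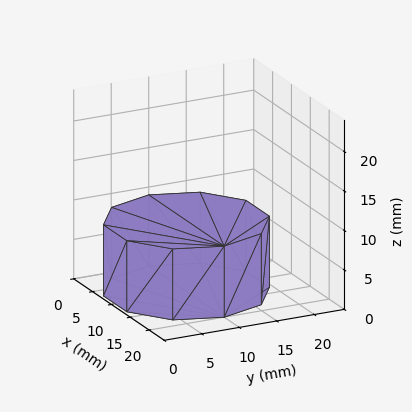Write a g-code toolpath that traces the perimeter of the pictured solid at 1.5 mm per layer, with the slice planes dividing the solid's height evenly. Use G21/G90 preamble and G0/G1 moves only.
Reading the render: the shape is a regular 10-sided prism (a cylinder approximated with 10 flat sides), circumscribed radius ≈ 10 mm, height ≈ 9 mm (dimensions read to the nearest mm from the axis ticks). For the g-code, the solid's height is divided into equal slices at the stated Δz and each level perimeter traced with G1 moves after a G0 lift.

; perimeter-only toolpath
G21 ; units = mm
G90 ; absolute positioning
G28 ; home
; layer 1
G0 Z1.5
G0 X20.0 Y10.0
G1 X18.1 Y15.9
G1 X13.1 Y19.5
G1 X6.9 Y19.5
G1 X1.9 Y15.9
G1 X0.0 Y10.0
G1 X1.9 Y4.1
G1 X6.9 Y0.5
G1 X13.1 Y0.5
G1 X18.1 Y4.1
G1 X20.0 Y10.0
; layer 2
G0 Z3.0
G0 X20.0 Y10.0
G1 X18.1 Y15.9
G1 X13.1 Y19.5
G1 X6.9 Y19.5
G1 X1.9 Y15.9
G1 X0.0 Y10.0
G1 X1.9 Y4.1
G1 X6.9 Y0.5
G1 X13.1 Y0.5
G1 X18.1 Y4.1
G1 X20.0 Y10.0
; layer 3
G0 Z4.5
G0 X20.0 Y10.0
G1 X18.1 Y15.9
G1 X13.1 Y19.5
G1 X6.9 Y19.5
G1 X1.9 Y15.9
G1 X0.0 Y10.0
G1 X1.9 Y4.1
G1 X6.9 Y0.5
G1 X13.1 Y0.5
G1 X18.1 Y4.1
G1 X20.0 Y10.0
; layer 4
G0 Z6.0
G0 X20.0 Y10.0
G1 X18.1 Y15.9
G1 X13.1 Y19.5
G1 X6.9 Y19.5
G1 X1.9 Y15.9
G1 X0.0 Y10.0
G1 X1.9 Y4.1
G1 X6.9 Y0.5
G1 X13.1 Y0.5
G1 X18.1 Y4.1
G1 X20.0 Y10.0
; layer 5
G0 Z7.5
G0 X20.0 Y10.0
G1 X18.1 Y15.9
G1 X13.1 Y19.5
G1 X6.9 Y19.5
G1 X1.9 Y15.9
G1 X0.0 Y10.0
G1 X1.9 Y4.1
G1 X6.9 Y0.5
G1 X13.1 Y0.5
G1 X18.1 Y4.1
G1 X20.0 Y10.0
; layer 6
G0 Z9.0
G0 X20.0 Y10.0
G1 X18.1 Y15.9
G1 X13.1 Y19.5
G1 X6.9 Y19.5
G1 X1.9 Y15.9
G1 X0.0 Y10.0
G1 X1.9 Y4.1
G1 X6.9 Y0.5
G1 X13.1 Y0.5
G1 X18.1 Y4.1
G1 X20.0 Y10.0
M2 ; end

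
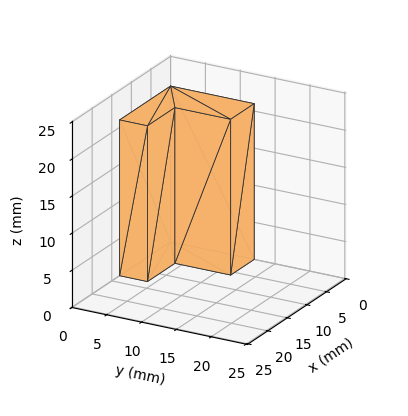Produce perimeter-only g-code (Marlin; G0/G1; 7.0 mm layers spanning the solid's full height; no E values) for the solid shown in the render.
Reading the render: the shape is an L-shaped prism: outer 13 × 12 mm, arm thicknesses ≈ 4 mm (horizontal) and 6 mm (vertical), extruded 21 mm in z (dimensions read to the nearest mm from the axis ticks). For the g-code, the solid's height is divided into equal slices at the stated Δz and each level perimeter traced with G1 moves after a G0 lift.

; perimeter-only toolpath
G21 ; units = mm
G90 ; absolute positioning
G28 ; home
; layer 1
G0 Z7.0
G0 X0.0 Y0.0
G1 X13.0 Y0.0
G1 X13.0 Y4.0
G1 X6.0 Y4.0
G1 X6.0 Y12.0
G1 X0.0 Y12.0
G1 X0.0 Y0.0
; layer 2
G0 Z14.0
G0 X0.0 Y0.0
G1 X13.0 Y0.0
G1 X13.0 Y4.0
G1 X6.0 Y4.0
G1 X6.0 Y12.0
G1 X0.0 Y12.0
G1 X0.0 Y0.0
; layer 3
G0 Z21.0
G0 X0.0 Y0.0
G1 X13.0 Y0.0
G1 X13.0 Y4.0
G1 X6.0 Y4.0
G1 X6.0 Y12.0
G1 X0.0 Y12.0
G1 X0.0 Y0.0
M2 ; end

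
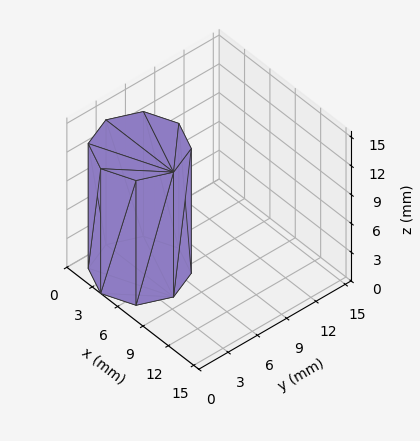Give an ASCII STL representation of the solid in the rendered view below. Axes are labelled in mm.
Reading the render: the shape is a regular 8-sided prism (a cylinder approximated with 8 flat sides), circumscribed radius ≈ 4 mm, height ≈ 13 mm (dimensions read to the nearest mm from the axis ticks). For the STL, each face is triangulated and given an outward normal.

solid part
  facet normal 0.0000 0.0000 -1.0000
    outer loop
      vertex 4.000 8.000 0.000
      vertex 6.828 6.828 0.000
      vertex 8.000 4.000 0.000
    endloop
  endfacet
  facet normal 0.0000 0.0000 -1.0000
    outer loop
      vertex 1.172 6.828 0.000
      vertex 4.000 8.000 0.000
      vertex 8.000 4.000 0.000
    endloop
  endfacet
  facet normal 0.0000 0.0000 -1.0000
    outer loop
      vertex 0.000 4.000 0.000
      vertex 1.172 6.828 0.000
      vertex 8.000 4.000 0.000
    endloop
  endfacet
  facet normal 0.0000 0.0000 -1.0000
    outer loop
      vertex 1.172 1.172 0.000
      vertex 0.000 4.000 0.000
      vertex 8.000 4.000 0.000
    endloop
  endfacet
  facet normal 0.0000 0.0000 -1.0000
    outer loop
      vertex 4.000 0.000 0.000
      vertex 1.172 1.172 0.000
      vertex 8.000 4.000 0.000
    endloop
  endfacet
  facet normal 0.0000 0.0000 -1.0000
    outer loop
      vertex 6.828 1.172 0.000
      vertex 4.000 0.000 0.000
      vertex 8.000 4.000 0.000
    endloop
  endfacet
  facet normal 0.0000 0.0000 1.0000
    outer loop
      vertex 8.000 4.000 13.000
      vertex 6.828 6.828 13.000
      vertex 4.000 8.000 13.000
    endloop
  endfacet
  facet normal 0.0000 0.0000 1.0000
    outer loop
      vertex 8.000 4.000 13.000
      vertex 4.000 8.000 13.000
      vertex 1.172 6.828 13.000
    endloop
  endfacet
  facet normal 0.0000 0.0000 1.0000
    outer loop
      vertex 8.000 4.000 13.000
      vertex 1.172 6.828 13.000
      vertex 0.000 4.000 13.000
    endloop
  endfacet
  facet normal 0.0000 0.0000 1.0000
    outer loop
      vertex 8.000 4.000 13.000
      vertex 0.000 4.000 13.000
      vertex 1.172 1.172 13.000
    endloop
  endfacet
  facet normal 0.0000 0.0000 1.0000
    outer loop
      vertex 8.000 4.000 13.000
      vertex 1.172 1.172 13.000
      vertex 4.000 0.000 13.000
    endloop
  endfacet
  facet normal 0.0000 0.0000 1.0000
    outer loop
      vertex 8.000 4.000 13.000
      vertex 4.000 0.000 13.000
      vertex 6.828 1.172 13.000
    endloop
  endfacet
  facet normal 0.9238 0.3829 0.0000
    outer loop
      vertex 8.000 4.000 0.000
      vertex 6.828 6.828 0.000
      vertex 6.828 6.828 13.000
    endloop
  endfacet
  facet normal 0.9238 0.3829 0.0000
    outer loop
      vertex 8.000 4.000 0.000
      vertex 6.828 6.828 13.000
      vertex 8.000 4.000 13.000
    endloop
  endfacet
  facet normal 0.3829 0.9238 0.0000
    outer loop
      vertex 6.828 6.828 0.000
      vertex 4.000 8.000 0.000
      vertex 4.000 8.000 13.000
    endloop
  endfacet
  facet normal 0.3829 0.9238 0.0000
    outer loop
      vertex 6.828 6.828 0.000
      vertex 4.000 8.000 13.000
      vertex 6.828 6.828 13.000
    endloop
  endfacet
  facet normal -0.3829 0.9238 0.0000
    outer loop
      vertex 4.000 8.000 0.000
      vertex 1.172 6.828 0.000
      vertex 1.172 6.828 13.000
    endloop
  endfacet
  facet normal -0.3829 0.9238 0.0000
    outer loop
      vertex 4.000 8.000 0.000
      vertex 1.172 6.828 13.000
      vertex 4.000 8.000 13.000
    endloop
  endfacet
  facet normal -0.9238 0.3829 0.0000
    outer loop
      vertex 1.172 6.828 0.000
      vertex 0.000 4.000 0.000
      vertex 0.000 4.000 13.000
    endloop
  endfacet
  facet normal -0.9238 0.3829 0.0000
    outer loop
      vertex 1.172 6.828 0.000
      vertex 0.000 4.000 13.000
      vertex 1.172 6.828 13.000
    endloop
  endfacet
  facet normal -0.9238 -0.3829 0.0000
    outer loop
      vertex 0.000 4.000 0.000
      vertex 1.172 1.172 0.000
      vertex 1.172 1.172 13.000
    endloop
  endfacet
  facet normal -0.9238 -0.3829 0.0000
    outer loop
      vertex 0.000 4.000 0.000
      vertex 1.172 1.172 13.000
      vertex 0.000 4.000 13.000
    endloop
  endfacet
  facet normal -0.3829 -0.9238 0.0000
    outer loop
      vertex 1.172 1.172 0.000
      vertex 4.000 0.000 0.000
      vertex 4.000 0.000 13.000
    endloop
  endfacet
  facet normal -0.3829 -0.9238 0.0000
    outer loop
      vertex 1.172 1.172 0.000
      vertex 4.000 0.000 13.000
      vertex 1.172 1.172 13.000
    endloop
  endfacet
  facet normal 0.3829 -0.9238 0.0000
    outer loop
      vertex 4.000 0.000 0.000
      vertex 6.828 1.172 0.000
      vertex 6.828 1.172 13.000
    endloop
  endfacet
  facet normal 0.3829 -0.9238 0.0000
    outer loop
      vertex 4.000 0.000 0.000
      vertex 6.828 1.172 13.000
      vertex 4.000 0.000 13.000
    endloop
  endfacet
  facet normal 0.9238 -0.3829 0.0000
    outer loop
      vertex 6.828 1.172 0.000
      vertex 8.000 4.000 0.000
      vertex 8.000 4.000 13.000
    endloop
  endfacet
  facet normal 0.9238 -0.3829 0.0000
    outer loop
      vertex 6.828 1.172 0.000
      vertex 8.000 4.000 13.000
      vertex 6.828 1.172 13.000
    endloop
  endfacet
endsolid part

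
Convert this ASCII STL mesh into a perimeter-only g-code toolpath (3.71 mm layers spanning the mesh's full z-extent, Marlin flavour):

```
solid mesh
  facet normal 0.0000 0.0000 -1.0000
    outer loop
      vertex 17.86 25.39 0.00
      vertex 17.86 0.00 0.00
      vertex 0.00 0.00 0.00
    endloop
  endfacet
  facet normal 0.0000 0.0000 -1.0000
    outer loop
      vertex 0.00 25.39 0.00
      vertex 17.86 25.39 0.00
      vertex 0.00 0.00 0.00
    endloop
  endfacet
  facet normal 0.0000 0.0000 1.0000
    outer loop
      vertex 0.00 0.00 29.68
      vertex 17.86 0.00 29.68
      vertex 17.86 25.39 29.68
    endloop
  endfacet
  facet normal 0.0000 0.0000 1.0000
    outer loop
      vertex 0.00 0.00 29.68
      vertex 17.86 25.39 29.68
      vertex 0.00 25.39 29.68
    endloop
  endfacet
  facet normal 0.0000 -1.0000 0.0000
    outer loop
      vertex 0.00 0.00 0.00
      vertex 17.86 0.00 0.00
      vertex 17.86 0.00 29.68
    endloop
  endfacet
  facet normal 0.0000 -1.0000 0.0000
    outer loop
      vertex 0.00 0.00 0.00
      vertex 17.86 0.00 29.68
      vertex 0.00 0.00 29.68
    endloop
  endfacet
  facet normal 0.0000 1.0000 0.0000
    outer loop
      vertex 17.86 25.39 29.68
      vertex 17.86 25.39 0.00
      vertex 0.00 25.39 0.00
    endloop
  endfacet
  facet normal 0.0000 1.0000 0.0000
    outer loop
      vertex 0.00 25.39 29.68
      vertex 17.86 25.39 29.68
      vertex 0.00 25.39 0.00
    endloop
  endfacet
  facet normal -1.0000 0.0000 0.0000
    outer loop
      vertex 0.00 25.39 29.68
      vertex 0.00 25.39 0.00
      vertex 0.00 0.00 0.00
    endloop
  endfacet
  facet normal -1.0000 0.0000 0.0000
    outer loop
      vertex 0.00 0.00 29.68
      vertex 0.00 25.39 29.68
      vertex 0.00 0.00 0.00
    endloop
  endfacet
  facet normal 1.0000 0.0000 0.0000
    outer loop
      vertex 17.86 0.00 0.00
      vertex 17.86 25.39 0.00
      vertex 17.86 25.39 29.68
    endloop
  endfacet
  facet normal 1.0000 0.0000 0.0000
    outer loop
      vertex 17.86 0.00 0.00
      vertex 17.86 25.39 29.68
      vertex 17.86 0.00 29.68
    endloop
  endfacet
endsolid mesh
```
; perimeter-only toolpath
G21 ; units = mm
G90 ; absolute positioning
G28 ; home
; layer 1
G0 Z3.71
G0 X0.00 Y0.00
G1 X17.86 Y0.00
G1 X17.86 Y25.39
G1 X0.00 Y25.39
G1 X0.00 Y0.00
; layer 2
G0 Z7.42
G0 X0.00 Y0.00
G1 X17.86 Y0.00
G1 X17.86 Y25.39
G1 X0.00 Y25.39
G1 X0.00 Y0.00
; layer 3
G0 Z11.13
G0 X0.00 Y0.00
G1 X17.86 Y0.00
G1 X17.86 Y25.39
G1 X0.00 Y25.39
G1 X0.00 Y0.00
; layer 4
G0 Z14.84
G0 X0.00 Y0.00
G1 X17.86 Y0.00
G1 X17.86 Y25.39
G1 X0.00 Y25.39
G1 X0.00 Y0.00
; layer 5
G0 Z18.55
G0 X0.00 Y0.00
G1 X17.86 Y0.00
G1 X17.86 Y25.39
G1 X0.00 Y25.39
G1 X0.00 Y0.00
; layer 6
G0 Z22.26
G0 X0.00 Y0.00
G1 X17.86 Y0.00
G1 X17.86 Y25.39
G1 X0.00 Y25.39
G1 X0.00 Y0.00
; layer 7
G0 Z25.97
G0 X0.00 Y0.00
G1 X17.86 Y0.00
G1 X17.86 Y25.39
G1 X0.00 Y25.39
G1 X0.00 Y0.00
; layer 8
G0 Z29.68
G0 X0.00 Y0.00
G1 X17.86 Y0.00
G1 X17.86 Y25.39
G1 X0.00 Y25.39
G1 X0.00 Y0.00
M2 ; end

The solid is a rectangular box, roughly 17.9 × 25.4 mm footprint and 29.7 mm tall. Slicing at Δz = 3.71 mm — 8 equal slices spanning the solid's height, so layer i sits at z = i·h/8 — gives 8 non-empty perimeters. Each is a 4-segment closed polygon; G0 lifts to the layer z and rapids to the start vertex, then G1 traces the edges.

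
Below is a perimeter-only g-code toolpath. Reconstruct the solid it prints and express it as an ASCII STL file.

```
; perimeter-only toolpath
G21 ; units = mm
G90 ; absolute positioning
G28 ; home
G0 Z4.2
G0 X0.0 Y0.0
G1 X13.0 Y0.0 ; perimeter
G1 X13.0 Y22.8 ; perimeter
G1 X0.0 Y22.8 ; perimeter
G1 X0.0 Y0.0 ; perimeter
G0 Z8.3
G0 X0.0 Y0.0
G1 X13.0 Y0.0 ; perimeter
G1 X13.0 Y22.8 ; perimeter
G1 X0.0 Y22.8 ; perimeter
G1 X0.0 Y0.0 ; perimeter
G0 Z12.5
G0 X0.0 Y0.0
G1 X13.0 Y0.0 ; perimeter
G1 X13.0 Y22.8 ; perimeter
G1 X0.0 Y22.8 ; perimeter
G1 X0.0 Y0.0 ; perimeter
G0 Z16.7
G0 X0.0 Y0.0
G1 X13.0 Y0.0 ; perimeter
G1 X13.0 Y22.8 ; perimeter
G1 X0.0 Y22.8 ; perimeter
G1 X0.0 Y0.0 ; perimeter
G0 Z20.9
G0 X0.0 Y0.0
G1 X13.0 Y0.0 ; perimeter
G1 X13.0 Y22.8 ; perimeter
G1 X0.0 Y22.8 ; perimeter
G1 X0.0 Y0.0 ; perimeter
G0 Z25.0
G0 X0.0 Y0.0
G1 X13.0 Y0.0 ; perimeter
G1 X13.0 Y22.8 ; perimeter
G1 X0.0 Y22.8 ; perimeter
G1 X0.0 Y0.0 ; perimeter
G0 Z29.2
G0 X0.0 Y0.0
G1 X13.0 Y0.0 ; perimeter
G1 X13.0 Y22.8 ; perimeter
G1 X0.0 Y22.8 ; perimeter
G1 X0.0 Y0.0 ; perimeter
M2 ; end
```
solid part
  facet normal 0.0000 0.0000 -1.0000
    outer loop
      vertex 13.0 22.8 0.0
      vertex 13.0 0.0 0.0
      vertex 0.0 0.0 0.0
    endloop
  endfacet
  facet normal 0.0000 0.0000 -1.0000
    outer loop
      vertex 0.0 22.8 0.0
      vertex 13.0 22.8 0.0
      vertex 0.0 0.0 0.0
    endloop
  endfacet
  facet normal 0.0000 0.0000 1.0000
    outer loop
      vertex 0.0 0.0 29.2
      vertex 13.0 0.0 29.2
      vertex 13.0 22.8 29.2
    endloop
  endfacet
  facet normal 0.0000 0.0000 1.0000
    outer loop
      vertex 0.0 0.0 29.2
      vertex 13.0 22.8 29.2
      vertex 0.0 22.8 29.2
    endloop
  endfacet
  facet normal 0.0000 -1.0000 0.0000
    outer loop
      vertex 0.0 0.0 0.0
      vertex 13.0 0.0 0.0
      vertex 13.0 0.0 29.2
    endloop
  endfacet
  facet normal 0.0000 -1.0000 0.0000
    outer loop
      vertex 0.0 0.0 0.0
      vertex 13.0 0.0 29.2
      vertex 0.0 0.0 29.2
    endloop
  endfacet
  facet normal 0.0000 1.0000 0.0000
    outer loop
      vertex 13.0 22.8 29.2
      vertex 13.0 22.8 0.0
      vertex 0.0 22.8 0.0
    endloop
  endfacet
  facet normal 0.0000 1.0000 0.0000
    outer loop
      vertex 0.0 22.8 29.2
      vertex 13.0 22.8 29.2
      vertex 0.0 22.8 0.0
    endloop
  endfacet
  facet normal -1.0000 0.0000 0.0000
    outer loop
      vertex 0.0 22.8 29.2
      vertex 0.0 22.8 0.0
      vertex 0.0 0.0 0.0
    endloop
  endfacet
  facet normal -1.0000 0.0000 0.0000
    outer loop
      vertex 0.0 0.0 29.2
      vertex 0.0 22.8 29.2
      vertex 0.0 0.0 0.0
    endloop
  endfacet
  facet normal 1.0000 0.0000 0.0000
    outer loop
      vertex 13.0 0.0 0.0
      vertex 13.0 22.8 0.0
      vertex 13.0 22.8 29.2
    endloop
  endfacet
  facet normal 1.0000 0.0000 0.0000
    outer loop
      vertex 13.0 0.0 0.0
      vertex 13.0 22.8 29.2
      vertex 13.0 0.0 29.2
    endloop
  endfacet
endsolid part

The G0 Z moves step by Δz≈4.2 mm. Every layer's G1 loop is the same polygon, so the solid is a straight extrusion of it from z=0 to z≈29.2. Closing with flat bottom and top caps and triangulating gives 12 facets — a rectangular box, roughly 13 × 22.8 mm footprint and 29.2 mm tall.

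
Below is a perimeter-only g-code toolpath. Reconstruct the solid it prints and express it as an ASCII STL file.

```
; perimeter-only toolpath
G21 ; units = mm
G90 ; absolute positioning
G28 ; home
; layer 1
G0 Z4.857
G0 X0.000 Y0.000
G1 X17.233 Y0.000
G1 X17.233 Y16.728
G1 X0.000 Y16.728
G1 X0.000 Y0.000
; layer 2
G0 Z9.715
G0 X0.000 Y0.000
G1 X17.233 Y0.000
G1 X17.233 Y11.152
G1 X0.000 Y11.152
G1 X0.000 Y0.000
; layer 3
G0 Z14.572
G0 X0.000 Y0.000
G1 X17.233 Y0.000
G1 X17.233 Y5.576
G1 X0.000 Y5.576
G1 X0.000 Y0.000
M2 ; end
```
solid part
  facet normal 0.0000 0.0000 -1.0000
    outer loop
      vertex 17.233 22.304 0.000
      vertex 17.233 0.000 0.000
      vertex 0.000 0.000 0.000
    endloop
  endfacet
  facet normal 0.0000 0.0000 -1.0000
    outer loop
      vertex 0.000 22.304 0.000
      vertex 17.233 22.304 0.000
      vertex 0.000 0.000 0.000
    endloop
  endfacet
  facet normal 0.0000 -1.0000 0.0000
    outer loop
      vertex 0.000 0.000 0.000
      vertex 17.233 0.000 0.000
      vertex 17.233 0.000 19.430
    endloop
  endfacet
  facet normal 0.0000 -1.0000 0.0000
    outer loop
      vertex 0.000 0.000 0.000
      vertex 17.233 0.000 19.430
      vertex 0.000 0.000 19.430
    endloop
  endfacet
  facet normal 0.0000 0.6569 0.7540
    outer loop
      vertex 0.000 0.000 19.430
      vertex 17.233 0.000 19.430
      vertex 17.233 22.304 0.000
    endloop
  endfacet
  facet normal 0.0000 0.6569 0.7540
    outer loop
      vertex 0.000 0.000 19.430
      vertex 17.233 22.304 0.000
      vertex 0.000 22.304 0.000
    endloop
  endfacet
  facet normal -1.0000 0.0000 0.0000
    outer loop
      vertex 0.000 0.000 19.430
      vertex 0.000 22.304 0.000
      vertex 0.000 0.000 0.000
    endloop
  endfacet
  facet normal 1.0000 0.0000 0.0000
    outer loop
      vertex 17.233 0.000 0.000
      vertex 17.233 22.304 0.000
      vertex 17.233 0.000 19.430
    endloop
  endfacet
endsolid part

The G0 Z moves step by Δz≈4.857 mm. The G1 loops shrink linearly with z, so the solid tapers from its base footprint up to z≈19.4. Closing with a flat bottom cap and the tapered top and triangulating gives 8 facets — a wedge (ramp): 17.2 × 22.3 mm base, rising to 19.4 mm along the y=0 edge and sloping linearly to z=0 at y=22.3.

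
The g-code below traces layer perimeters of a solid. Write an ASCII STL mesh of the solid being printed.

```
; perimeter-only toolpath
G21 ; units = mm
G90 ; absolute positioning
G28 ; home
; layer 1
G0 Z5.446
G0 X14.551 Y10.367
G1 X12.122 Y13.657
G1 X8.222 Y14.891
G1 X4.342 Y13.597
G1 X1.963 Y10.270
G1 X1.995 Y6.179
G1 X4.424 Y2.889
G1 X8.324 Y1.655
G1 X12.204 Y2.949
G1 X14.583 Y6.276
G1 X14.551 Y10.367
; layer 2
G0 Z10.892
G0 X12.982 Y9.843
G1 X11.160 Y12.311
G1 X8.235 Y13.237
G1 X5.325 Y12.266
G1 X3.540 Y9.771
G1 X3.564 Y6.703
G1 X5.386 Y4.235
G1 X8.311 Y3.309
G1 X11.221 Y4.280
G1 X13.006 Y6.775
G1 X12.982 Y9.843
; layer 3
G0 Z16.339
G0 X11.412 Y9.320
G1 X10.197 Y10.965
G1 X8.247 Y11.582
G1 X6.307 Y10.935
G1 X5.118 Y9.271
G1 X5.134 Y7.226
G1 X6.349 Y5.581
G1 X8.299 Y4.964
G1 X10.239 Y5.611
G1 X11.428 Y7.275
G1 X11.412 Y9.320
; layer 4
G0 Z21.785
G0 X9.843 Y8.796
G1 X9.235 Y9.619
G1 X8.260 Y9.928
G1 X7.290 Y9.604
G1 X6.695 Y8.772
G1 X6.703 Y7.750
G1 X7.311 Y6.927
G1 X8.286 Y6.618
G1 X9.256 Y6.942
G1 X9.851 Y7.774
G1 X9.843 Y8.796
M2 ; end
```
solid part
  facet normal 0.0000 0.0000 -1.0000
    outer loop
      vertex 8.209 16.546 0.000
      vertex 13.084 15.003 0.000
      vertex 16.121 10.890 0.000
    endloop
  endfacet
  facet normal 0.0000 0.0000 -1.0000
    outer loop
      vertex 3.359 14.928 0.000
      vertex 8.209 16.546 0.000
      vertex 16.121 10.890 0.000
    endloop
  endfacet
  facet normal 0.0000 0.0000 -1.0000
    outer loop
      vertex 0.385 10.769 0.000
      vertex 3.359 14.928 0.000
      vertex 16.121 10.890 0.000
    endloop
  endfacet
  facet normal 0.0000 0.0000 -1.0000
    outer loop
      vertex 0.425 5.656 0.000
      vertex 0.385 10.769 0.000
      vertex 16.121 10.890 0.000
    endloop
  endfacet
  facet normal 0.0000 0.0000 -1.0000
    outer loop
      vertex 3.462 1.543 0.000
      vertex 0.425 5.656 0.000
      vertex 16.121 10.890 0.000
    endloop
  endfacet
  facet normal 0.0000 0.0000 -1.0000
    outer loop
      vertex 8.337 0.000 0.000
      vertex 3.462 1.543 0.000
      vertex 16.121 10.890 0.000
    endloop
  endfacet
  facet normal 0.0000 0.0000 -1.0000
    outer loop
      vertex 13.187 1.618 0.000
      vertex 8.337 0.000 0.000
      vertex 16.121 10.890 0.000
    endloop
  endfacet
  facet normal 0.0000 0.0000 -1.0000
    outer loop
      vertex 16.161 5.777 0.000
      vertex 13.187 1.618 0.000
      vertex 16.121 10.890 0.000
    endloop
  endfacet
  facet normal 0.7728 0.5707 0.2776
    outer loop
      vertex 16.121 10.890 0.000
      vertex 13.084 15.003 0.000
      vertex 8.273 8.273 27.231
    endloop
  endfacet
  facet normal 0.2899 0.9159 0.2776
    outer loop
      vertex 13.084 15.003 0.000
      vertex 8.209 16.546 0.000
      vertex 8.273 8.273 27.231
    endloop
  endfacet
  facet normal -0.3040 0.9113 0.2776
    outer loop
      vertex 8.209 16.546 0.000
      vertex 3.359 14.928 0.000
      vertex 8.273 8.273 27.231
    endloop
  endfacet
  facet normal -0.7815 0.5588 0.2776
    outer loop
      vertex 3.359 14.928 0.000
      vertex 0.385 10.769 0.000
      vertex 8.273 8.273 27.231
    endloop
  endfacet
  facet normal -0.9607 -0.0075 0.2776
    outer loop
      vertex 0.385 10.769 0.000
      vertex 0.425 5.656 0.000
      vertex 8.273 8.273 27.231
    endloop
  endfacet
  facet normal -0.7728 -0.5707 0.2776
    outer loop
      vertex 0.425 5.656 0.000
      vertex 3.462 1.543 0.000
      vertex 8.273 8.273 27.231
    endloop
  endfacet
  facet normal -0.2899 -0.9159 0.2776
    outer loop
      vertex 3.462 1.543 0.000
      vertex 8.337 0.000 0.000
      vertex 8.273 8.273 27.231
    endloop
  endfacet
  facet normal 0.3040 -0.9113 0.2776
    outer loop
      vertex 8.337 0.000 0.000
      vertex 13.187 1.618 0.000
      vertex 8.273 8.273 27.231
    endloop
  endfacet
  facet normal 0.7815 -0.5588 0.2776
    outer loop
      vertex 13.187 1.618 0.000
      vertex 16.161 5.777 0.000
      vertex 8.273 8.273 27.231
    endloop
  endfacet
  facet normal 0.9607 0.0075 0.2776
    outer loop
      vertex 16.161 5.777 0.000
      vertex 16.121 10.890 0.000
      vertex 8.273 8.273 27.231
    endloop
  endfacet
endsolid part

The G0 Z moves step by Δz≈5.446 mm. The G1 loops shrink linearly with z, so the solid tapers from its base footprint up to z≈27.2. Closing with a flat bottom cap and the tapered top and triangulating gives 18 facets — a regular 10-sided pyramid, base circumscribed radius ≈ 8.27 mm, apex at z ≈ 27.2 mm.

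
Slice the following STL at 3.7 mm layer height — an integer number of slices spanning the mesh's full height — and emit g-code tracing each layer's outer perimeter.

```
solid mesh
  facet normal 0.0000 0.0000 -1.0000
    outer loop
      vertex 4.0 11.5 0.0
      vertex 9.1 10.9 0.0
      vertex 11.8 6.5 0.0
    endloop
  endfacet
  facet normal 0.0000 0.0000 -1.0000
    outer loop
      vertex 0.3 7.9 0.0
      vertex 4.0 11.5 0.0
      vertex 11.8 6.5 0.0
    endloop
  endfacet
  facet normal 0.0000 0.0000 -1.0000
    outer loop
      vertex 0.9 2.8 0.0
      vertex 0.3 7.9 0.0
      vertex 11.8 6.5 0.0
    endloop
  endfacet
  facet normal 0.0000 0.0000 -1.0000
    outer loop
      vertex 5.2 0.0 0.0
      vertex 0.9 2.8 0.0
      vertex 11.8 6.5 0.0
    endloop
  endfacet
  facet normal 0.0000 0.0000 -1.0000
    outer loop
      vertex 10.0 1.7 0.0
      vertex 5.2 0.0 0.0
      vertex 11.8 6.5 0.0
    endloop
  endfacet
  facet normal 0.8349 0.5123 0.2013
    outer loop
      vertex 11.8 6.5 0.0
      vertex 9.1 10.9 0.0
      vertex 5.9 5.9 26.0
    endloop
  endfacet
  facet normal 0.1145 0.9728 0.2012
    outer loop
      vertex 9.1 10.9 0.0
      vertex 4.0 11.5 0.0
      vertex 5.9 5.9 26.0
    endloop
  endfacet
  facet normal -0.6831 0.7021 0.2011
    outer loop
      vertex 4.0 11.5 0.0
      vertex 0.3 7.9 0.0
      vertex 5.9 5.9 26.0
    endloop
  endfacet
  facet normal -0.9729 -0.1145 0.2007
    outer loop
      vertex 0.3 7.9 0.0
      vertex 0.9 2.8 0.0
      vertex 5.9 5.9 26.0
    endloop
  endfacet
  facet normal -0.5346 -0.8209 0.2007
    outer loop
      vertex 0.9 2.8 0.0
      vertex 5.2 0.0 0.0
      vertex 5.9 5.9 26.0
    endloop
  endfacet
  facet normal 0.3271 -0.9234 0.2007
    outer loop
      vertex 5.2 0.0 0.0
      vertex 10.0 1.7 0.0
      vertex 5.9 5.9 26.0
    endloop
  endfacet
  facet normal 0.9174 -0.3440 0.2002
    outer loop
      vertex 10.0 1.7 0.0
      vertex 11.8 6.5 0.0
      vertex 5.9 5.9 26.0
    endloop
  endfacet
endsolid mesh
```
; perimeter-only toolpath
G21 ; units = mm
G90 ; absolute positioning
G28 ; home
; layer 1
G0 Z3.7
G0 X11.0 Y6.4
G1 X8.6 Y10.2
G1 X4.3 Y10.7
G1 X1.1 Y7.6
G1 X1.6 Y3.2
G1 X5.3 Y0.8
G1 X9.4 Y2.3
G1 X11.0 Y6.4
; layer 2
G0 Z7.4
G0 X10.1 Y6.3
G1 X8.2 Y9.5
G1 X4.5 Y9.9
G1 X1.9 Y7.3
G1 X2.3 Y3.7
G1 X5.4 Y1.7
G1 X8.8 Y2.9
G1 X10.1 Y6.3
; layer 3
G0 Z11.1
G0 X9.3 Y6.2
G1 X7.7 Y8.8
G1 X4.8 Y9.1
G1 X2.7 Y7.0
G1 X3.0 Y4.1
G1 X5.5 Y2.5
G1 X8.2 Y3.5
G1 X9.3 Y6.2
; layer 4
G0 Z14.9
G0 X8.4 Y6.2
G1 X7.3 Y8.0
G1 X5.1 Y8.3
G1 X3.5 Y6.8
G1 X3.8 Y4.6
G1 X5.6 Y3.4
G1 X7.7 Y4.1
G1 X8.4 Y6.2
; layer 5
G0 Z18.6
G0 X7.6 Y6.1
G1 X6.8 Y7.3
G1 X5.4 Y7.5
G1 X4.3 Y6.5
G1 X4.5 Y5.0
G1 X5.7 Y4.2
G1 X7.1 Y4.7
G1 X7.6 Y6.1
; layer 6
G0 Z22.3
G0 X6.7 Y6.0
G1 X6.4 Y6.6
G1 X5.6 Y6.7
G1 X5.1 Y6.2
G1 X5.2 Y5.5
G1 X5.8 Y5.1
G1 X6.5 Y5.3
G1 X6.7 Y6.0
M2 ; end

The solid is a regular 7-sided pyramid, base circumscribed radius ≈ 5.9 mm, apex at z ≈ 26 mm. Slicing at Δz = 3.7 mm — 7 equal slices spanning the solid's height, so layer i sits at z = i·h/7 — gives 6 non-empty perimeters. Each is a 7-segment closed polygon; G0 lifts to the layer z and rapids to the start vertex, then G1 traces the edges. The cross-section shrinks linearly with z (the slice at the apex is degenerate and omitted).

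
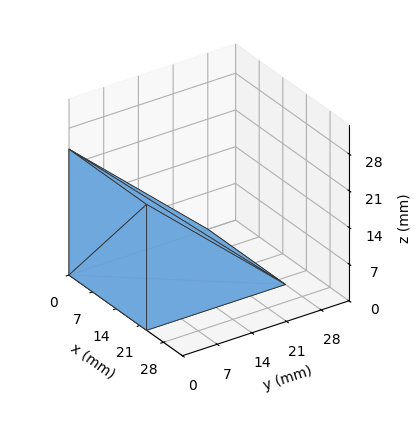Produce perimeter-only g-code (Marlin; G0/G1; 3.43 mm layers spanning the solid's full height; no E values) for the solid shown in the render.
Reading the render: the shape is a wedge (ramp): 23 × 28 mm base, rising to 24 mm along the y=0 edge and sloping linearly to z=0 at y=28 (dimensions read to the nearest mm from the axis ticks). For the g-code, the solid's height is divided into equal slices at the stated Δz and each level perimeter traced with G1 moves after a G0 lift.

; perimeter-only toolpath
G21 ; units = mm
G90 ; absolute positioning
G28 ; home
; layer 1
G0 Z3.43
G0 X0.00 Y0.00
G1 X23.00 Y0.00
G1 X23.00 Y24.00
G1 X0.00 Y24.00
G1 X0.00 Y0.00
; layer 2
G0 Z6.86
G0 X0.00 Y0.00
G1 X23.00 Y0.00
G1 X23.00 Y20.00
G1 X0.00 Y20.00
G1 X0.00 Y0.00
; layer 3
G0 Z10.29
G0 X0.00 Y0.00
G1 X23.00 Y0.00
G1 X23.00 Y16.00
G1 X0.00 Y16.00
G1 X0.00 Y0.00
; layer 4
G0 Z13.71
G0 X0.00 Y0.00
G1 X23.00 Y0.00
G1 X23.00 Y12.00
G1 X0.00 Y12.00
G1 X0.00 Y0.00
; layer 5
G0 Z17.14
G0 X0.00 Y0.00
G1 X23.00 Y0.00
G1 X23.00 Y8.00
G1 X0.00 Y8.00
G1 X0.00 Y0.00
; layer 6
G0 Z20.57
G0 X0.00 Y0.00
G1 X23.00 Y0.00
G1 X23.00 Y4.00
G1 X0.00 Y4.00
G1 X0.00 Y0.00
M2 ; end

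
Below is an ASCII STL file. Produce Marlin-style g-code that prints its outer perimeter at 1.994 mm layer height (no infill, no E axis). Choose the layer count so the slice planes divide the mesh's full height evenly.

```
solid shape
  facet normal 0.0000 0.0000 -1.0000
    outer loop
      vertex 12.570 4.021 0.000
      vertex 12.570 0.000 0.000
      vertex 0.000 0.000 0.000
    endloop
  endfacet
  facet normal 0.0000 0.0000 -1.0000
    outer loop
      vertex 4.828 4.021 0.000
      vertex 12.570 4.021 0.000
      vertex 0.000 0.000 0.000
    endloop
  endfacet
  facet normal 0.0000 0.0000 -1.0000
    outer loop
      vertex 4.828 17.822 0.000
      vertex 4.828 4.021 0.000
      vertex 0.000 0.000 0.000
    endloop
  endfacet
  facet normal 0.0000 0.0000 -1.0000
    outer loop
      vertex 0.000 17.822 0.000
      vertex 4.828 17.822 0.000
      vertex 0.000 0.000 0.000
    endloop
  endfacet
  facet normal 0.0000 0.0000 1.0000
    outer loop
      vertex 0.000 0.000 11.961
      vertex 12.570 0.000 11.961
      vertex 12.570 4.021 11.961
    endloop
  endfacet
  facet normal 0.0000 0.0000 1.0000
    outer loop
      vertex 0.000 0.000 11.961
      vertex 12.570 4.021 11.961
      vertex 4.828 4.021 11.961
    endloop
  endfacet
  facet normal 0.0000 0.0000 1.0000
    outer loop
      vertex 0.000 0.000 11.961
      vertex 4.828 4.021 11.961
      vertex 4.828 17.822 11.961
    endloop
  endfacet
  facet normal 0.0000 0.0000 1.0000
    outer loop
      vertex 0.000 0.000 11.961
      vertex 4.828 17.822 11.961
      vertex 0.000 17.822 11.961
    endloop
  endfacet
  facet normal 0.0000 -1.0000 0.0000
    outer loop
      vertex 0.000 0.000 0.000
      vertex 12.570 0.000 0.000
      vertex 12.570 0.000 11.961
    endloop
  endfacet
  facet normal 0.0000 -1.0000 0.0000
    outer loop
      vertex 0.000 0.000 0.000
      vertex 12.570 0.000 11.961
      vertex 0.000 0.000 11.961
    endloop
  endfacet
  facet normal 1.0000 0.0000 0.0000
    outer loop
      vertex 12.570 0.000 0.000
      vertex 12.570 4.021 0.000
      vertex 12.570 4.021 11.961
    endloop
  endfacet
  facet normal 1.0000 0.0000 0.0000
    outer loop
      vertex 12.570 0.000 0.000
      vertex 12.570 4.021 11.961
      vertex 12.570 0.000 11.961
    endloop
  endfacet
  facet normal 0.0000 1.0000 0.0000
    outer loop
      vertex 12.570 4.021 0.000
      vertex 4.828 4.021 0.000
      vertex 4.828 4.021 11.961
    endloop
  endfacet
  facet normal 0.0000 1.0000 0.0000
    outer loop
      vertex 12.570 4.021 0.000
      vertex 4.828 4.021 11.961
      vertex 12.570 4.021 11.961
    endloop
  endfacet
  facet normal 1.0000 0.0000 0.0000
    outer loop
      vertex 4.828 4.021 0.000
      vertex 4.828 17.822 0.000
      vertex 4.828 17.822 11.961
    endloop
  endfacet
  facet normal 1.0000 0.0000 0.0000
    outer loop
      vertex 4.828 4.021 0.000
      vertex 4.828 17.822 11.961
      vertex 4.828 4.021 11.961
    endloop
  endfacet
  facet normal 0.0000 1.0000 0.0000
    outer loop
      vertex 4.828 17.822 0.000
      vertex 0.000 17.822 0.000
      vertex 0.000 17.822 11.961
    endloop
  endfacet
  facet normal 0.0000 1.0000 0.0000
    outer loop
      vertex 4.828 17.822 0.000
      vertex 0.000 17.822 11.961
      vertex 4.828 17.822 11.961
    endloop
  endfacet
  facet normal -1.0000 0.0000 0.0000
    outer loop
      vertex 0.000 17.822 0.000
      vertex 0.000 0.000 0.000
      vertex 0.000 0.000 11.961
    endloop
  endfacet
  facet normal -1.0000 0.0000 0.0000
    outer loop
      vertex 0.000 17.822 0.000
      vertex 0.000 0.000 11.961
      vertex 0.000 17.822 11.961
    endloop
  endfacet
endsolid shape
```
; perimeter-only toolpath
G21 ; units = mm
G90 ; absolute positioning
G28 ; home
; layer 1
G0 Z1.994
G0 X0.000 Y0.000
G1 X12.570 Y0.000
G1 X12.570 Y4.021
G1 X4.828 Y4.021
G1 X4.828 Y17.822
G1 X0.000 Y17.822
G1 X0.000 Y0.000
; layer 2
G0 Z3.987
G0 X0.000 Y0.000
G1 X12.570 Y0.000
G1 X12.570 Y4.021
G1 X4.828 Y4.021
G1 X4.828 Y17.822
G1 X0.000 Y17.822
G1 X0.000 Y0.000
; layer 3
G0 Z5.981
G0 X0.000 Y0.000
G1 X12.570 Y0.000
G1 X12.570 Y4.021
G1 X4.828 Y4.021
G1 X4.828 Y17.822
G1 X0.000 Y17.822
G1 X0.000 Y0.000
; layer 4
G0 Z7.974
G0 X0.000 Y0.000
G1 X12.570 Y0.000
G1 X12.570 Y4.021
G1 X4.828 Y4.021
G1 X4.828 Y17.822
G1 X0.000 Y17.822
G1 X0.000 Y0.000
; layer 5
G0 Z9.968
G0 X0.000 Y0.000
G1 X12.570 Y0.000
G1 X12.570 Y4.021
G1 X4.828 Y4.021
G1 X4.828 Y17.822
G1 X0.000 Y17.822
G1 X0.000 Y0.000
; layer 6
G0 Z11.961
G0 X0.000 Y0.000
G1 X12.570 Y0.000
G1 X12.570 Y4.021
G1 X4.828 Y4.021
G1 X4.828 Y17.822
G1 X0.000 Y17.822
G1 X0.000 Y0.000
M2 ; end

The solid is an L-shaped prism: outer 12.6 × 17.8 mm, arm thicknesses ≈ 4.02 mm (horizontal) and 4.83 mm (vertical), extruded 12 mm in z. Slicing at Δz = 1.994 mm — 6 equal slices spanning the solid's height, so layer i sits at z = i·h/6 — gives 6 non-empty perimeters. Each is a 6-segment closed polygon; G0 lifts to the layer z and rapids to the start vertex, then G1 traces the edges.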